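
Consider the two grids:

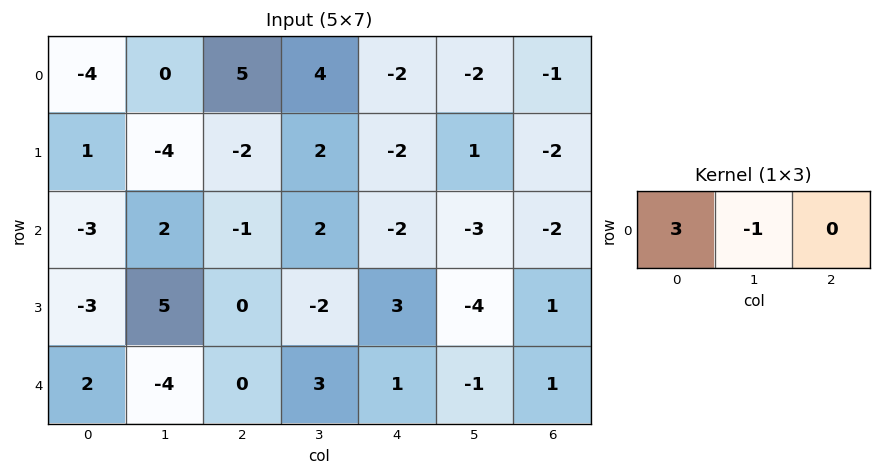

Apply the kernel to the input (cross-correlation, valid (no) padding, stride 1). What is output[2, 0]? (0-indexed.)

-11

The receptive field on the input at this output position is [-3 2 -1]. Elementwise product with the kernel and sum: -3·3 + 2·-1.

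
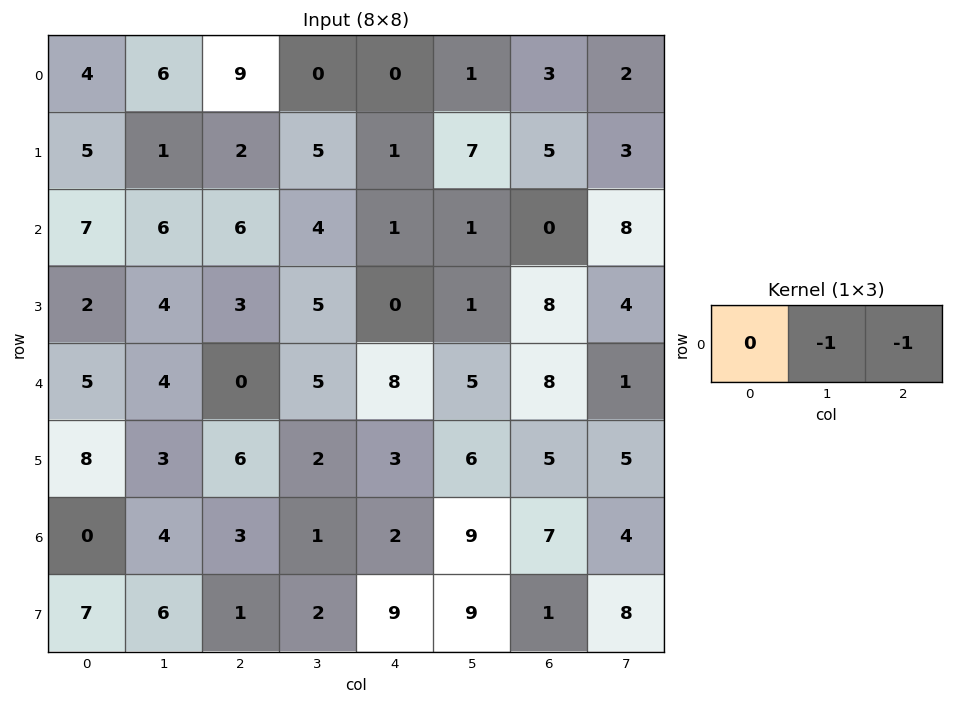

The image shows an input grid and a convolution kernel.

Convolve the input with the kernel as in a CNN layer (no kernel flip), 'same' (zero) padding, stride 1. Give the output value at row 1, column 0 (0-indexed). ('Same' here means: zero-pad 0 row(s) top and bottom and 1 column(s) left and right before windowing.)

The receptive field on the zero-padded input at this output position is [0 5 1]. Elementwise product with the kernel and sum: 5·-1 + 1·-1.

-6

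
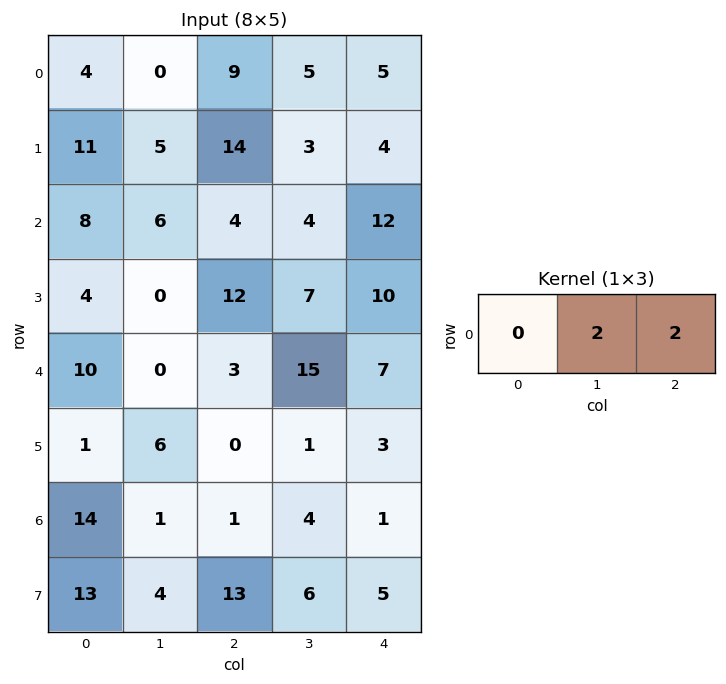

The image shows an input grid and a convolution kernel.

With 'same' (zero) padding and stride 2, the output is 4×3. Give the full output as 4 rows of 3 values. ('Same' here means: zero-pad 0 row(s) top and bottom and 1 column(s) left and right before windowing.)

8 28 10
28 16 24
20 36 14
30 10 2

Output[0,0]: The receptive field on the zero-padded input at this output position is [0 4 0]. Elementwise product with the kernel and sum: 4·2 + 0·2.
Output[0,1]: The receptive field on the zero-padded input at this output position is [0 9 5]. Elementwise product with the kernel and sum: 9·2 + 5·2.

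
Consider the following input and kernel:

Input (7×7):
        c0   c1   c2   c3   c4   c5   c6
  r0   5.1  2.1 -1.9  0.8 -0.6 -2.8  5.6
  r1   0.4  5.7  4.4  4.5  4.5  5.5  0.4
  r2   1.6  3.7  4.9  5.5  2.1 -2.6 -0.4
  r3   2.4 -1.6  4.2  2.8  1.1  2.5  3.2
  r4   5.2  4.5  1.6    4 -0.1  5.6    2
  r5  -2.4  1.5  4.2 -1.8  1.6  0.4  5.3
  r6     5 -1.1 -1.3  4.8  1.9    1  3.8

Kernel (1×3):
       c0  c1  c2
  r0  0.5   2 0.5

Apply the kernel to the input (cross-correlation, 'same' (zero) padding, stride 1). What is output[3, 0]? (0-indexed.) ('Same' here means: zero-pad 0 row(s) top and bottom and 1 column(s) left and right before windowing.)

The receptive field on the zero-padded input at this output position is [0 2.4 -1.6]. Elementwise product with the kernel and sum: 0·0.5 + 2.4·2 + -1.6·0.5.

4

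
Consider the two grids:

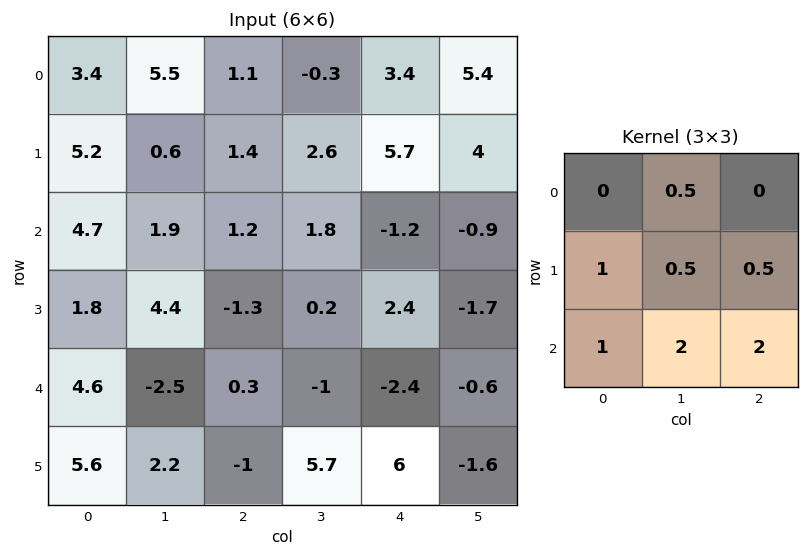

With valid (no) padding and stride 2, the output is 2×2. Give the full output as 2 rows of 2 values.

Output[0,0]: The receptive field on the input at this output position is [3.4 5.5 1.1 / 5.2 0.6 1.4 / 4.7 1.9 1.2]. Elementwise product with the kernel and sum: 5.5·0.5 + 5.2·1 + 0.6·0.5 + 1.4·0.5 + 4.7·1 + 1.9·2 + 1.2·2.

19.85 7.8
4.5 -5.6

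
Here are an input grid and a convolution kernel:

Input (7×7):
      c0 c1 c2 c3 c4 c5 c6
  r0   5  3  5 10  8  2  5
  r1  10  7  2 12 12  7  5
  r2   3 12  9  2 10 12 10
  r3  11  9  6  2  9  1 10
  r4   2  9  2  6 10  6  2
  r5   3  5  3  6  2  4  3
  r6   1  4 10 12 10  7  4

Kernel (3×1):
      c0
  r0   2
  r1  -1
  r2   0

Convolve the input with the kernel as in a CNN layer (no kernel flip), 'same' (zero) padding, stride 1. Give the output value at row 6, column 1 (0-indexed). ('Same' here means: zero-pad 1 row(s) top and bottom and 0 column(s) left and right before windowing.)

The receptive field on the zero-padded input at this output position is [5 / 4 / 0]. Elementwise product with the kernel and sum: 5·2 + 4·-1.

6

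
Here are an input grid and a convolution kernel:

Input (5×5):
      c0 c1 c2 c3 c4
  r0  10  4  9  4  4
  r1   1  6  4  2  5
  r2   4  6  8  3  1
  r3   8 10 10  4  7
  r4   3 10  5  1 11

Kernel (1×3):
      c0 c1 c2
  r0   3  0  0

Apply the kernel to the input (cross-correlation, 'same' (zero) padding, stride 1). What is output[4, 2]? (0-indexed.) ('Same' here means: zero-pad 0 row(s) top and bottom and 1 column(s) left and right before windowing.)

The receptive field on the zero-padded input at this output position is [10 5 1]. Elementwise product with the kernel and sum: 10·3.

30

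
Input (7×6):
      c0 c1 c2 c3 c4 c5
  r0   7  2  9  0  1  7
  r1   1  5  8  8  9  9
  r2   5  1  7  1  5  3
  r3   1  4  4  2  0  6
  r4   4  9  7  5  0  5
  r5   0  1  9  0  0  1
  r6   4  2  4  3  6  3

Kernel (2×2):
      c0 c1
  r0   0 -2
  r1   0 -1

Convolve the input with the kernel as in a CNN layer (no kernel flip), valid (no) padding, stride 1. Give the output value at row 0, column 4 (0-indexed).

-23

The receptive field on the input at this output position is [1 7 / 9 9]. Elementwise product with the kernel and sum: 7·-2 + 9·-1.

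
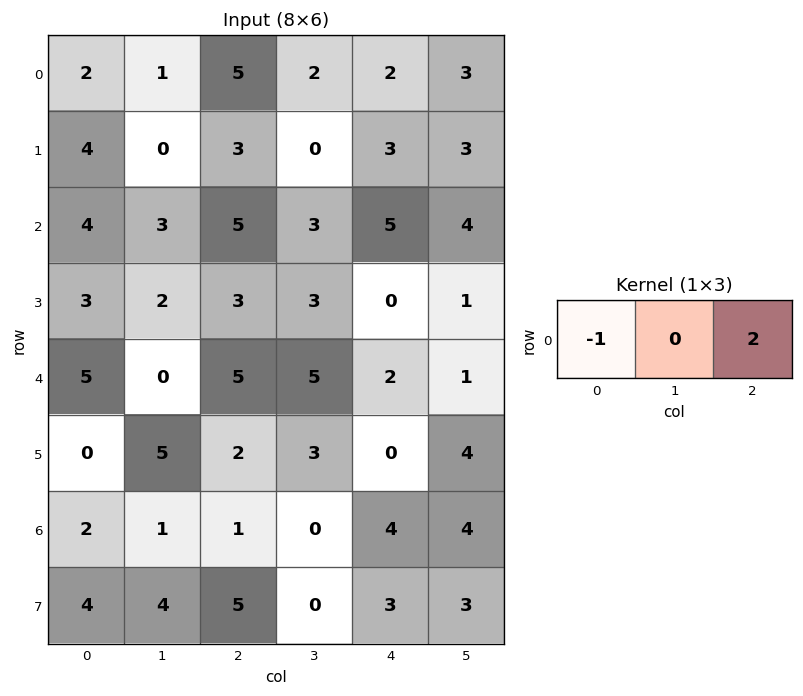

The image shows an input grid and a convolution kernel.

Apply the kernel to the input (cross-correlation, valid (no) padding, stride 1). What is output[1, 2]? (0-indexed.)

The receptive field on the input at this output position is [3 0 3]. Elementwise product with the kernel and sum: 3·-1 + 3·2.

3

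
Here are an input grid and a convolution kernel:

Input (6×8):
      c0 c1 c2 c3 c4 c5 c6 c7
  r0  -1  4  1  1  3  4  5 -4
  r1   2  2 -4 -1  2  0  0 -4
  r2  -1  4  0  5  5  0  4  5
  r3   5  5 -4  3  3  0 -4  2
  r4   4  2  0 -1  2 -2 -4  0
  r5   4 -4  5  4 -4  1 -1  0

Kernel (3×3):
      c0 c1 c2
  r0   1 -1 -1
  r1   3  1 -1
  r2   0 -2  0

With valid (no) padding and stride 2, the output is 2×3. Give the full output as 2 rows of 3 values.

Output[0,0]: The receptive field on the input at this output position is [-1 4 1 / 2 2 -4 / -1 4 0]. Elementwise product with the kernel and sum: -1·1 + 4·-1 + 1·-1 + 2·3 + 2·1 + -4·-1 + 4·-2.

-2 -28 0
15 -20 18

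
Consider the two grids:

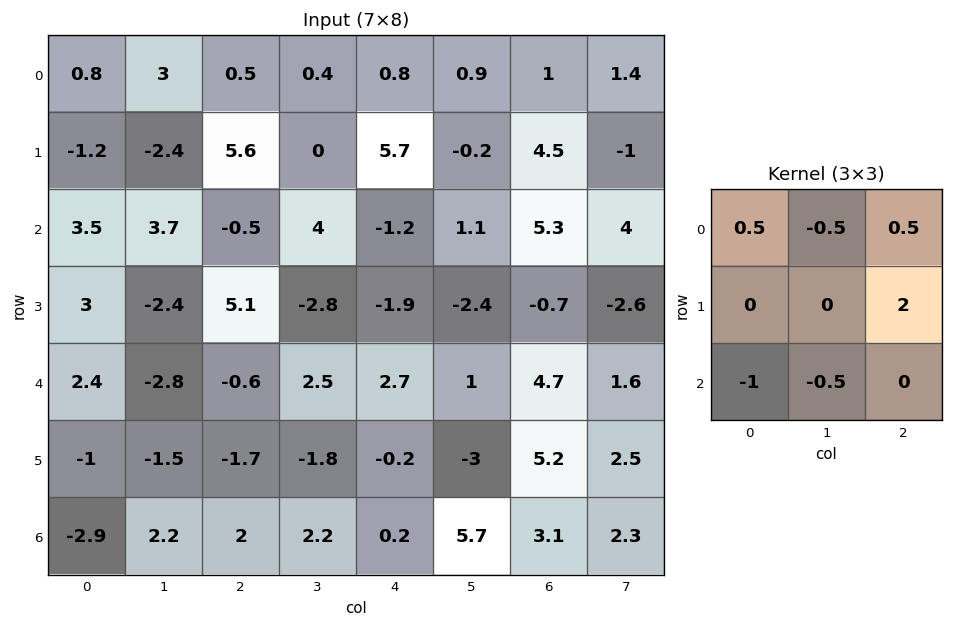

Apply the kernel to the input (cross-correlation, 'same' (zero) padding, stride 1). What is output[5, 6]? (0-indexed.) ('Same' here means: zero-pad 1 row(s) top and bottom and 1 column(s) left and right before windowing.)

The receptive field on the zero-padded input at this output position is [1 4.7 1.6 / -3 5.2 2.5 / 5.7 3.1 2.3]. Elementwise product with the kernel and sum: 1·0.5 + 4.7·-0.5 + 1.6·0.5 + 2.5·2 + 5.7·-1 + 3.1·-0.5.

-3.3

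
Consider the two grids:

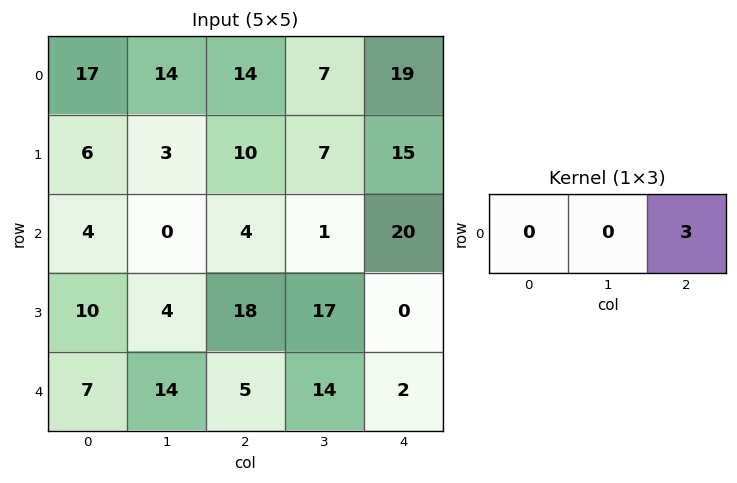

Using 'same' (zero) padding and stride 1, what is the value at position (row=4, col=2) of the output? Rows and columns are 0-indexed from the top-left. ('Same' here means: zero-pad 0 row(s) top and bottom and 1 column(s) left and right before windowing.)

42

The receptive field on the zero-padded input at this output position is [14 5 14]. Elementwise product with the kernel and sum: 14·3.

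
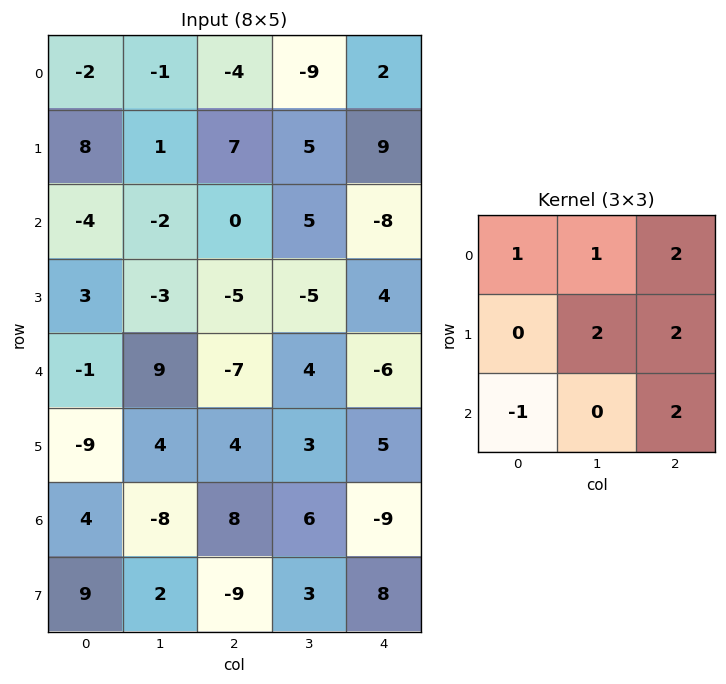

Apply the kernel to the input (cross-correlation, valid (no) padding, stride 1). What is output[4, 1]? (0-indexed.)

The receptive field on the input at this output position is [9 -7 4 / 4 4 3 / -8 8 6]. Elementwise product with the kernel and sum: 9·1 + -7·1 + 4·2 + 4·2 + 3·2 + -8·-1 + 6·2.

44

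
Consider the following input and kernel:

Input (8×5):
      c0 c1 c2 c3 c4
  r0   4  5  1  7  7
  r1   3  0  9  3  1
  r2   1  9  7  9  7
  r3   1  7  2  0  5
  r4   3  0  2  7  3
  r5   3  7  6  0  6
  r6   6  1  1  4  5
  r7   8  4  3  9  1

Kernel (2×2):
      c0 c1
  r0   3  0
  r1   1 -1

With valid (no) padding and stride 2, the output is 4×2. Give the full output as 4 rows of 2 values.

15 9
-3 23
5 12
22 -3

Output[0,0]: The receptive field on the input at this output position is [4 5 / 3 0]. Elementwise product with the kernel and sum: 4·3 + 3·1 + 0·-1.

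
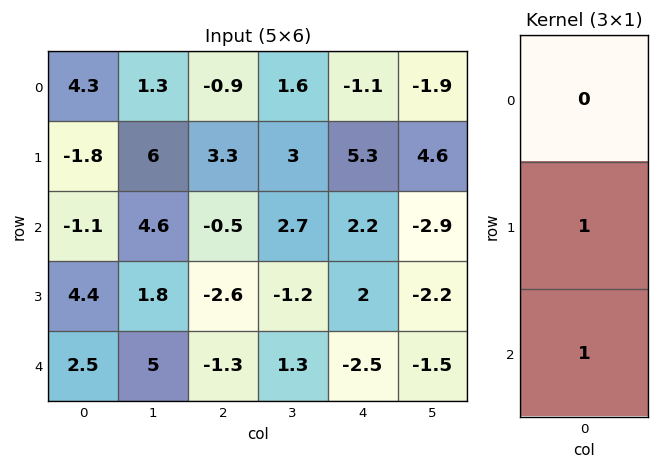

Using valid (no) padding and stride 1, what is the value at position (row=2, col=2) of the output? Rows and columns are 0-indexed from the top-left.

-3.9

The receptive field on the input at this output position is [-0.5 / -2.6 / -1.3]. Elementwise product with the kernel and sum: -2.6·1 + -1.3·1.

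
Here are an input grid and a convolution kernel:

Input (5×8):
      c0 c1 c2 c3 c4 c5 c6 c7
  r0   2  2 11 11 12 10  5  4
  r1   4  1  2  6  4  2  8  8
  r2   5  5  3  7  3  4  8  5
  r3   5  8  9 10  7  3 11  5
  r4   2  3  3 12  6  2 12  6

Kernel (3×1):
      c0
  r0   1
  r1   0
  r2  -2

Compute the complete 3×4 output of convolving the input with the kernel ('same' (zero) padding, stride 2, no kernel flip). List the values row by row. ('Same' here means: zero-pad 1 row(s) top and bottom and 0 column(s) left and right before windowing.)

-8 -4 -8 -16
-6 -16 -10 -14
5 9 7 11

Output[0,0]: The receptive field on the zero-padded input at this output position is [0 / 2 / 4]. Elementwise product with the kernel and sum: 0·1 + 4·-2.
Output[0,1]: The receptive field on the zero-padded input at this output position is [0 / 11 / 2]. Elementwise product with the kernel and sum: 0·1 + 2·-2.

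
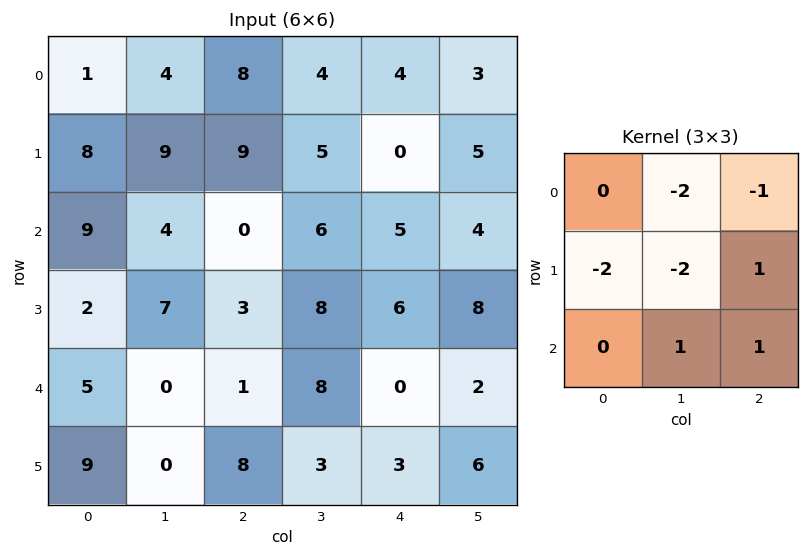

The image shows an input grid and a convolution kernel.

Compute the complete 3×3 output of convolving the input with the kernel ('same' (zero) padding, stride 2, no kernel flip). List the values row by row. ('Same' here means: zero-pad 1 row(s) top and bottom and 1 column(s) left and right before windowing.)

19 -6 -8
-30 -14 -9
-12 3 -25

Output[0,0]: The receptive field on the zero-padded input at this output position is [0 0 0 / 0 1 4 / 0 8 9]. Elementwise product with the kernel and sum: 0·-2 + 0·-1 + 0·-2 + 1·-2 + 4·1 + 8·1 + 9·1.
Output[0,1]: The receptive field on the zero-padded input at this output position is [0 0 0 / 4 8 4 / 9 9 5]. Elementwise product with the kernel and sum: 0·-2 + 0·-1 + 4·-2 + 8·-2 + 4·1 + 9·1 + 5·1.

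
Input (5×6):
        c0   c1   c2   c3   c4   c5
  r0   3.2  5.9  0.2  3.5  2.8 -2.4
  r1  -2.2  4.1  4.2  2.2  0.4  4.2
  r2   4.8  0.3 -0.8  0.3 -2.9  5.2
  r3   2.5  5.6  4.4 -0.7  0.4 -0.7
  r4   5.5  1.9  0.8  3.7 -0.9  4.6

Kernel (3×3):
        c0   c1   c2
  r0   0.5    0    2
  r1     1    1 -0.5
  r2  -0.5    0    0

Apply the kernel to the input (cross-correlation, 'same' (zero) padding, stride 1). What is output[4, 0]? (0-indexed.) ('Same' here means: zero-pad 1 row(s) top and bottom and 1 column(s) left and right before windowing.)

The receptive field on the zero-padded input at this output position is [0 2.5 5.6 / 0 5.5 1.9 / 0 0 0]. Elementwise product with the kernel and sum: 0·0.5 + 5.6·2 + 0·1 + 5.5·1 + 1.9·-0.5 + 0·-0.5.

15.75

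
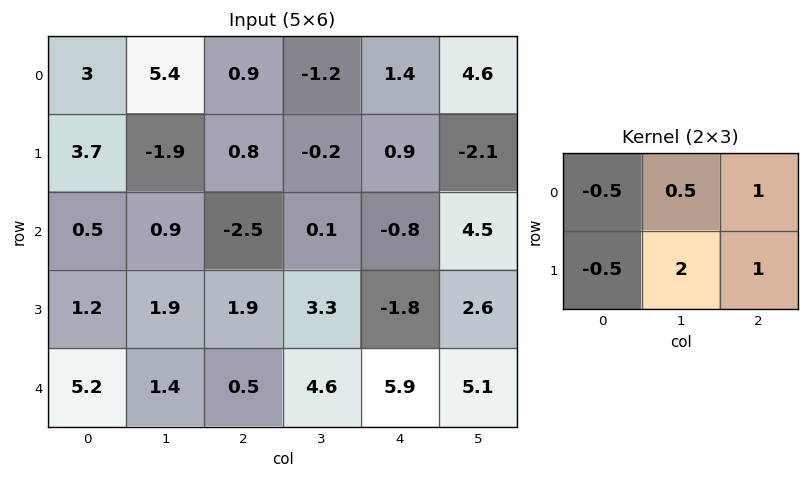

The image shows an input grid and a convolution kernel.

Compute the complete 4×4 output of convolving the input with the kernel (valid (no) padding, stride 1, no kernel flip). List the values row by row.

-2.75 -1.1 0.45 5.7
-2.95 -4.2 1.05 1.3
2.8 4.55 4.35 1.4
2.95 8.2 13.75 14.65

Output[0,0]: The receptive field on the input at this output position is [3 5.4 0.9 / 3.7 -1.9 0.8]. Elementwise product with the kernel and sum: 3·-0.5 + 5.4·0.5 + 0.9·1 + 3.7·-0.5 + -1.9·2 + 0.8·1.
Output[0,1]: The receptive field on the input at this output position is [5.4 0.9 -1.2 / -1.9 0.8 -0.2]. Elementwise product with the kernel and sum: 5.4·-0.5 + 0.9·0.5 + -1.2·1 + -1.9·-0.5 + 0.8·2 + -0.2·1.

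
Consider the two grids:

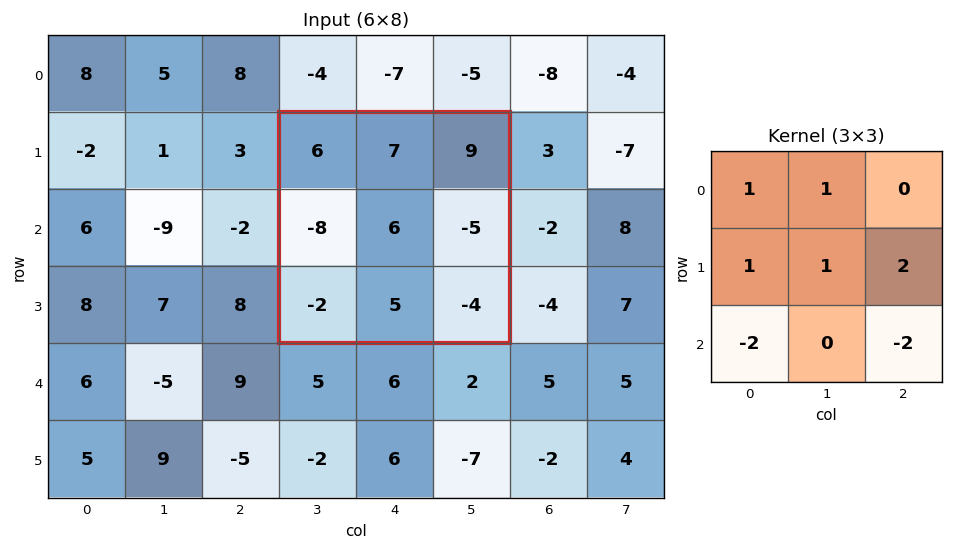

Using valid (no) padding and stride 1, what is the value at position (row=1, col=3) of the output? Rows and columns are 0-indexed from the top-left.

13

The receptive field on the input at this output position is [6 7 9 / -8 6 -5 / -2 5 -4]. Elementwise product with the kernel and sum: 6·1 + 7·1 + -8·1 + 6·1 + -5·2 + -2·-2 + -4·-2.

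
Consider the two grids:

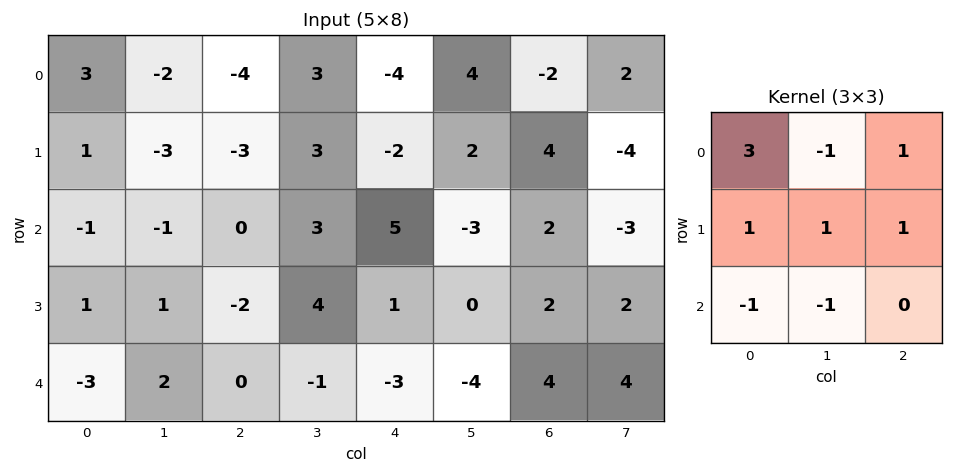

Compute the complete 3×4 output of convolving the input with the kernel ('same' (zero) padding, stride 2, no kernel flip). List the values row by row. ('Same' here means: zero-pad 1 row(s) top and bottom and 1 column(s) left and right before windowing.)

Output[0,0]: The receptive field on the zero-padded input at this output position is [0 0 0 / 0 3 -2 / 0 1 -3]. Elementwise product with the kernel and sum: 0·3 + 0·-1 + 0·1 + 0·1 + 3·1 + -2·1 + 0·-1 + 1·-1.

0 3 2 -2
-7 0 13 -8
-1 10 3 4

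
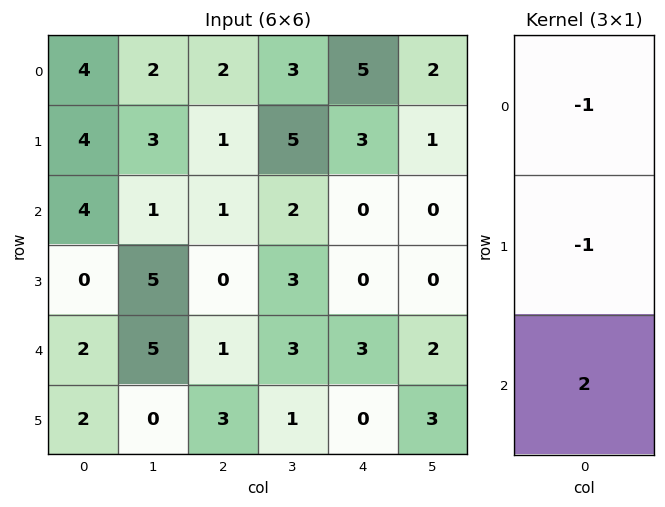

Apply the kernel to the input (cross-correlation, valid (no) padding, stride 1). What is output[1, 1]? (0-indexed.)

The receptive field on the input at this output position is [3 / 1 / 5]. Elementwise product with the kernel and sum: 3·-1 + 1·-1 + 5·2.

6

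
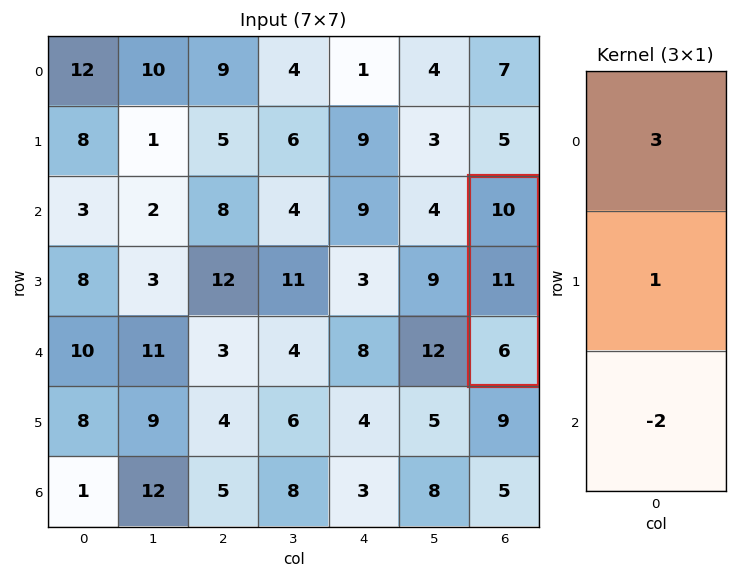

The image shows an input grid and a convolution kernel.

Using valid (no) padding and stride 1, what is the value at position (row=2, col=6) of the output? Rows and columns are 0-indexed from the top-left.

The receptive field on the input at this output position is [10 / 11 / 6]. Elementwise product with the kernel and sum: 10·3 + 11·1 + 6·-2.

29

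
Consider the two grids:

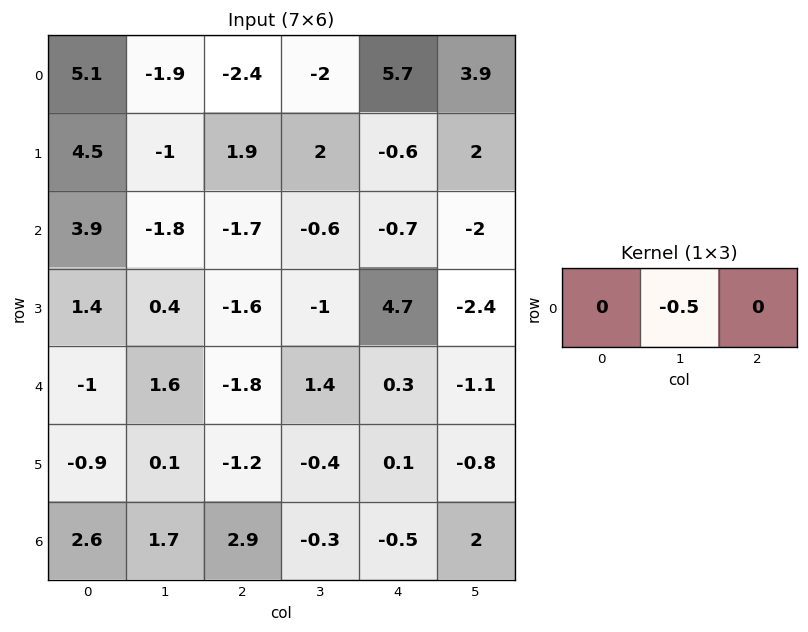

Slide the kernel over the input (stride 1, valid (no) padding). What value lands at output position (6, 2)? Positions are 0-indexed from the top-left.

The receptive field on the input at this output position is [2.9 -0.3 -0.5]. Elementwise product with the kernel and sum: -0.3·-0.5.

0.15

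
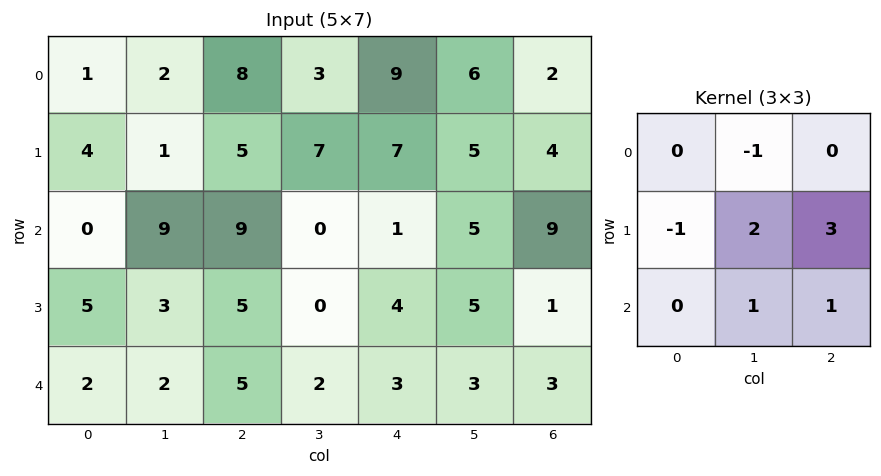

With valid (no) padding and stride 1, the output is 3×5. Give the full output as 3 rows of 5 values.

Output[0,0]: The receptive field on the input at this output position is [1 2 8 / 4 1 5 / 0 9 9]. Elementwise product with the kernel and sum: 2·-1 + 4·-1 + 1·2 + 5·3 + 9·1 + 9·1.
Output[0,1]: The receptive field on the input at this output position is [2 8 3 / 1 5 7 / 9 9 0]. Elementwise product with the kernel and sum: 8·-1 + 1·-1 + 5·2 + 7·3 + 9·1 + 0·1.

29 31 28 19 23
52 9 -9 19 37
14 5 12 28 10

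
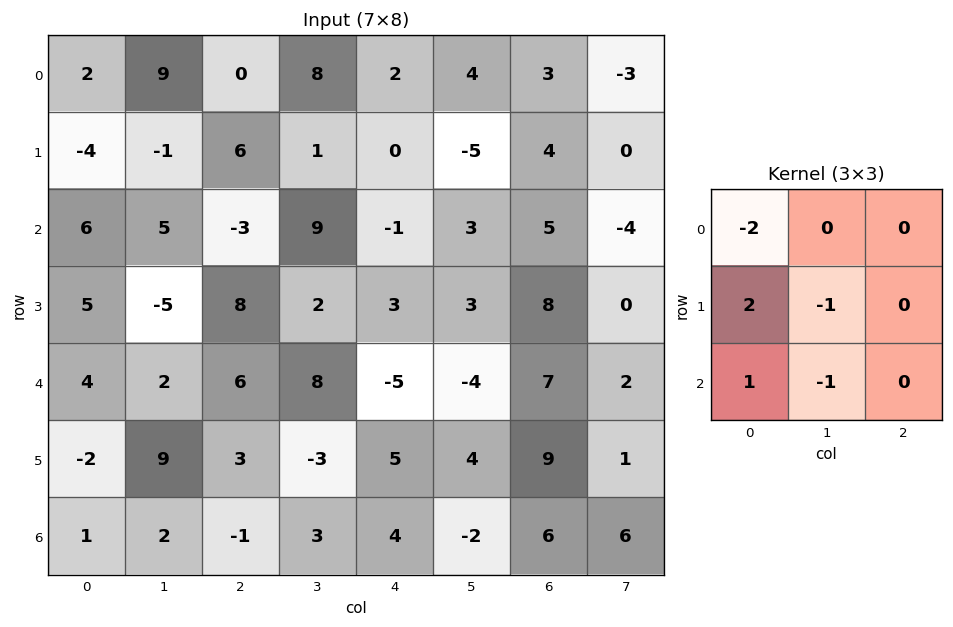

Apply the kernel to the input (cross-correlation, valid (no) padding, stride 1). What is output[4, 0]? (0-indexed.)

The receptive field on the input at this output position is [4 2 6 / -2 9 3 / 1 2 -1]. Elementwise product with the kernel and sum: 4·-2 + -2·2 + 9·-1 + 1·1 + 2·-1.

-22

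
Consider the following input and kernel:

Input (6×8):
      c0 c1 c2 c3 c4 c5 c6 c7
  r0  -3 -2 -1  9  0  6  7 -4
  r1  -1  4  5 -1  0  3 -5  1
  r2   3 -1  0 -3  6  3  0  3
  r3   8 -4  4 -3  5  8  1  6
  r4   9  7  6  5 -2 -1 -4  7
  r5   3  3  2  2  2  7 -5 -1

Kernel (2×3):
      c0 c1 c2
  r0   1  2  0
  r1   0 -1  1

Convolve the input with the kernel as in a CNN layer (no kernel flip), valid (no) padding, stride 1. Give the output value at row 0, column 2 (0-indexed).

The receptive field on the input at this output position is [-1 9 0 / 5 -1 0]. Elementwise product with the kernel and sum: -1·1 + 9·2 + -1·-1 + 0·1.

18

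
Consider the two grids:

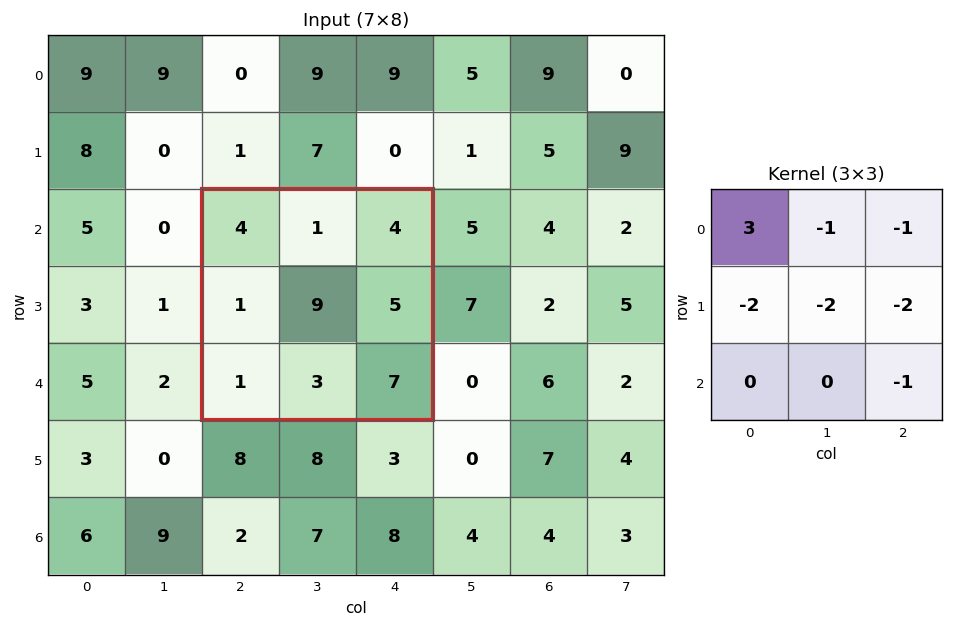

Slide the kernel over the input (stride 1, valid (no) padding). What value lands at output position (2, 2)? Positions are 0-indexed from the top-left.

The receptive field on the input at this output position is [4 1 4 / 1 9 5 / 1 3 7]. Elementwise product with the kernel and sum: 4·3 + 1·-1 + 4·-1 + 1·-2 + 9·-2 + 5·-2 + 7·-1.

-30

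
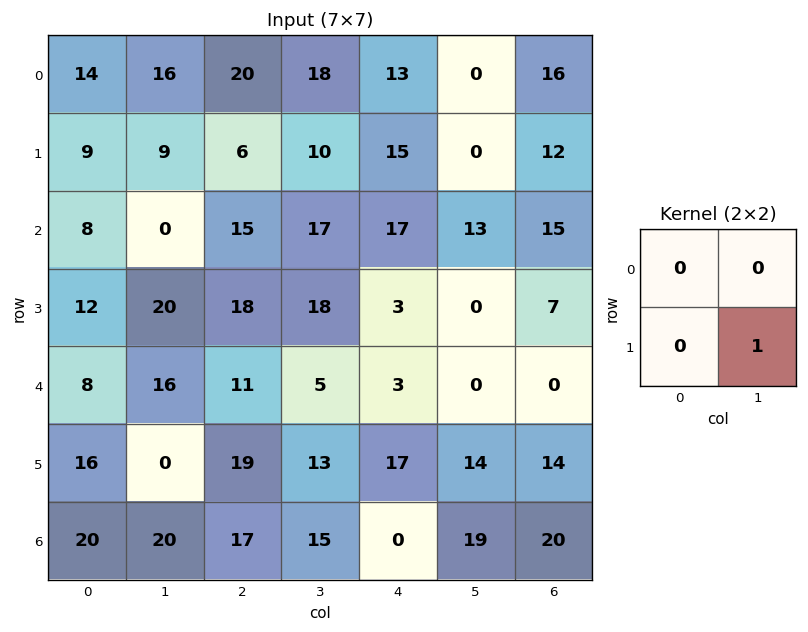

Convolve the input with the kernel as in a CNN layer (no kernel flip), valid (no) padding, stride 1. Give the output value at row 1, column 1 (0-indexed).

15

The receptive field on the input at this output position is [9 6 / 0 15]. Elementwise product with the kernel and sum: 15·1.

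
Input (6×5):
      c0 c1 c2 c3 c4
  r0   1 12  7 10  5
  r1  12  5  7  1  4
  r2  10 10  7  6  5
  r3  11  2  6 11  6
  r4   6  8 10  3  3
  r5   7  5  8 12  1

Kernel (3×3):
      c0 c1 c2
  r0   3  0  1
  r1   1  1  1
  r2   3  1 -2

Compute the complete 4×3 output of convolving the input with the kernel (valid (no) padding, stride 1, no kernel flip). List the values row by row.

60 84 55
93 29 60
62 83 76
73 37 74

Output[0,0]: The receptive field on the input at this output position is [1 12 7 / 12 5 7 / 10 10 7]. Elementwise product with the kernel and sum: 1·3 + 7·1 + 12·1 + 5·1 + 7·1 + 10·3 + 10·1 + 7·-2.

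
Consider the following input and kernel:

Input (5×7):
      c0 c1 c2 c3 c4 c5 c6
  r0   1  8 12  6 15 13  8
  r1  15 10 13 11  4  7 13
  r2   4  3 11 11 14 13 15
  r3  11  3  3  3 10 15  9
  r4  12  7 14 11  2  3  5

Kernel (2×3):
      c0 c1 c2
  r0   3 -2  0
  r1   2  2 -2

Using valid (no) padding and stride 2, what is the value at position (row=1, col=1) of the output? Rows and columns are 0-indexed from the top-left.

The receptive field on the input at this output position is [11 11 14 / 3 3 10]. Elementwise product with the kernel and sum: 11·3 + 11·-2 + 3·2 + 3·2 + 10·-2.

3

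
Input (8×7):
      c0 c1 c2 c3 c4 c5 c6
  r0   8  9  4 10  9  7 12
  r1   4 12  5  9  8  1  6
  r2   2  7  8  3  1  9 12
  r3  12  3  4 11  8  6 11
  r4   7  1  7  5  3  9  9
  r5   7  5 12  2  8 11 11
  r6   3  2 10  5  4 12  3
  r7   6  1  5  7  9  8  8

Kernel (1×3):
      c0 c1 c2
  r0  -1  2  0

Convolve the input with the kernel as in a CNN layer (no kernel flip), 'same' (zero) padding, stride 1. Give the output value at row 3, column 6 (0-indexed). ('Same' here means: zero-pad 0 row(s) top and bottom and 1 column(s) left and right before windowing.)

The receptive field on the zero-padded input at this output position is [6 11 0]. Elementwise product with the kernel and sum: 6·-1 + 11·2.

16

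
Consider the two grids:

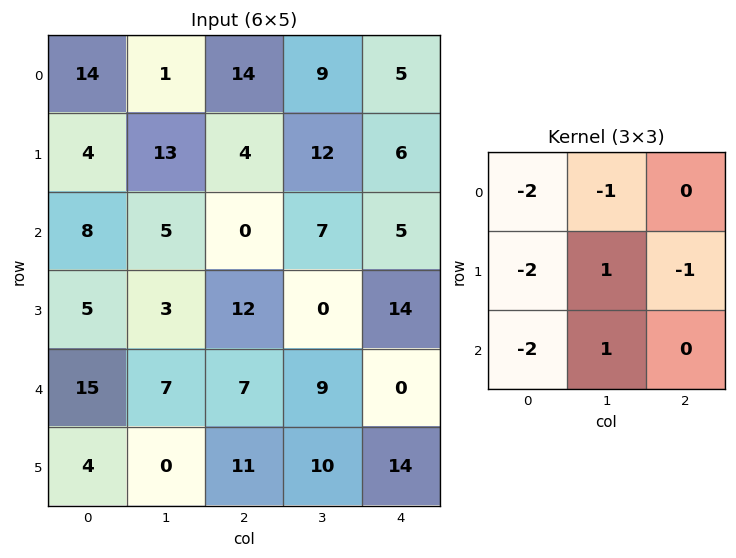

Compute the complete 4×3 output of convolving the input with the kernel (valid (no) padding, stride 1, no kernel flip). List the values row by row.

-39 -60 -32
-39 -41 -42
-63 -11 -50
-51 -23 -41

Output[0,0]: The receptive field on the input at this output position is [14 1 14 / 4 13 4 / 8 5 0]. Elementwise product with the kernel and sum: 14·-2 + 1·-1 + 4·-2 + 13·1 + 4·-1 + 8·-2 + 5·1.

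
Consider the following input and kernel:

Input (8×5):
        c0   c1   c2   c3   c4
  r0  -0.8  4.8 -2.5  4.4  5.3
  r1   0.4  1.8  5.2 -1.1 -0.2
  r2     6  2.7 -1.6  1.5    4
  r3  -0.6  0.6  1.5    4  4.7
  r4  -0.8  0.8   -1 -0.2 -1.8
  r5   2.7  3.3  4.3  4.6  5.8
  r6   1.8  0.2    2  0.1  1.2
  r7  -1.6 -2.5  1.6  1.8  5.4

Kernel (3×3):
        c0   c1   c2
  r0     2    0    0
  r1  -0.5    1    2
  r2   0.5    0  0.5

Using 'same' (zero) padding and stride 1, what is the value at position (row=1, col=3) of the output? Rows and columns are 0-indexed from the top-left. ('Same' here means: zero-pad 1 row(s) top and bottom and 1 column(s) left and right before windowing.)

The receptive field on the zero-padded input at this output position is [-2.5 4.4 5.3 / 5.2 -1.1 -0.2 / -1.6 1.5 4]. Elementwise product with the kernel and sum: -2.5·2 + 5.2·-0.5 + -1.1·1 + -0.2·2 + -1.6·0.5 + 4·0.5.

-7.9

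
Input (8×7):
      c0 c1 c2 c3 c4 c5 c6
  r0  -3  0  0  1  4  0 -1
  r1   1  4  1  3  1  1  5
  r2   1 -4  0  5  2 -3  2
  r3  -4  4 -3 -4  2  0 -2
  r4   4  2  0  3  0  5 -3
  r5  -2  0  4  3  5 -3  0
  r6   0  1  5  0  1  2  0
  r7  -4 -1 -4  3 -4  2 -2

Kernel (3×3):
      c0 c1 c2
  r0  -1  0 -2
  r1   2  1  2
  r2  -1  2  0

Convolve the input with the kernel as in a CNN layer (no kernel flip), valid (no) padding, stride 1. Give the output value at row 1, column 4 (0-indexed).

-8

The receptive field on the input at this output position is [1 1 5 / 2 -3 2 / 2 0 -2]. Elementwise product with the kernel and sum: 1·-1 + 5·-2 + 2·2 + -3·1 + 2·2 + 2·-1 + 0·2.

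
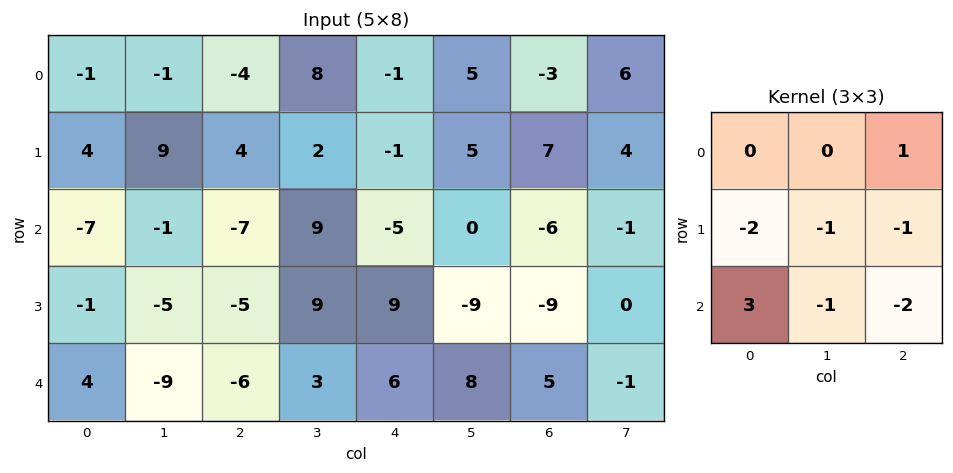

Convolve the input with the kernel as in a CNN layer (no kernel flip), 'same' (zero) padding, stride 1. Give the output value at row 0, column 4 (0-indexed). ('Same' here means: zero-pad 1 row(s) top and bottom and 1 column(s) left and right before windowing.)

-23

The receptive field on the zero-padded input at this output position is [0 0 0 / 8 -1 5 / 2 -1 5]. Elementwise product with the kernel and sum: 0·1 + 8·-2 + -1·-1 + 5·-1 + 2·3 + -1·-1 + 5·-2.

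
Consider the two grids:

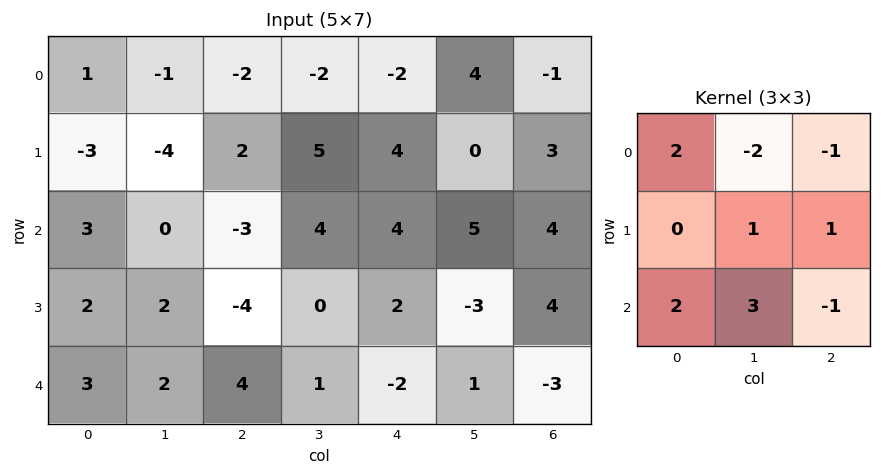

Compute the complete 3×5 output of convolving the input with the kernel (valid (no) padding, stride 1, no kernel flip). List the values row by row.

Output[0,0]: The receptive field on the input at this output position is [1 -1 -2 / -3 -4 2 / 3 0 -3]. Elementwise product with the kernel and sum: 1·2 + -1·-2 + -2·-1 + -4·1 + 2·1 + 3·2 + 0·3 + -3·-1.
Output[0,1]: The receptive field on the input at this output position is [-1 -2 -2 / -4 2 5 / 0 -3 4]. Elementwise product with the kernel and sum: -1·2 + -2·-2 + -2·-1 + 2·1 + 5·1 + 0·2 + -3·3 + 4·-1.

13 -2 13 15 11
11 -24 -12 20 5
15 13 -3 -11 -3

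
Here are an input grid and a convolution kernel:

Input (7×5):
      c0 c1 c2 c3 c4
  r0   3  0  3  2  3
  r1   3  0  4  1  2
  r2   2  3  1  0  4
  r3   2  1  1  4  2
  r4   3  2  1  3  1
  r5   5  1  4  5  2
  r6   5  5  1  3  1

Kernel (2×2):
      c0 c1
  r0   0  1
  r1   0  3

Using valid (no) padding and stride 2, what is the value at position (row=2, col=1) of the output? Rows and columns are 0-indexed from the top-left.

18

The receptive field on the input at this output position is [1 3 / 4 5]. Elementwise product with the kernel and sum: 3·1 + 5·3.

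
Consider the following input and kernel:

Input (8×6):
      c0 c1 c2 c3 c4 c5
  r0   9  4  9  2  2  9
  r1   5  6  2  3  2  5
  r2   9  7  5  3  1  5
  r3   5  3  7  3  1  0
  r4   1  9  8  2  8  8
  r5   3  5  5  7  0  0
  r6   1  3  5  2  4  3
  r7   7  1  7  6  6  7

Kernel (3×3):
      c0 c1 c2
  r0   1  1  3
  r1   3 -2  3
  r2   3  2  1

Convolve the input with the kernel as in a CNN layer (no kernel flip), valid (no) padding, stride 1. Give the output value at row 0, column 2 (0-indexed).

45

The receptive field on the input at this output position is [9 2 2 / 2 3 2 / 5 3 1]. Elementwise product with the kernel and sum: 9·1 + 2·1 + 2·3 + 2·3 + 3·-2 + 2·3 + 5·3 + 3·2 + 1·1.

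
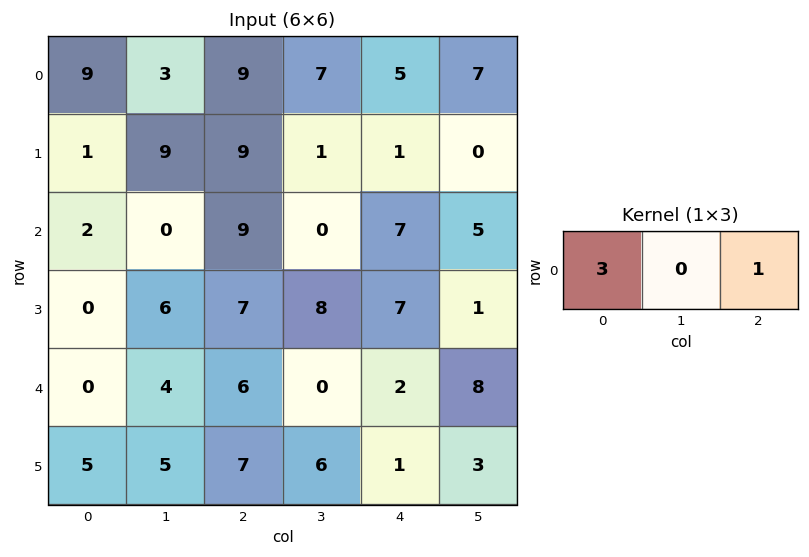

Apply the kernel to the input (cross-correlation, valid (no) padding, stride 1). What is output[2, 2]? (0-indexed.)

34

The receptive field on the input at this output position is [9 0 7]. Elementwise product with the kernel and sum: 9·3 + 7·1.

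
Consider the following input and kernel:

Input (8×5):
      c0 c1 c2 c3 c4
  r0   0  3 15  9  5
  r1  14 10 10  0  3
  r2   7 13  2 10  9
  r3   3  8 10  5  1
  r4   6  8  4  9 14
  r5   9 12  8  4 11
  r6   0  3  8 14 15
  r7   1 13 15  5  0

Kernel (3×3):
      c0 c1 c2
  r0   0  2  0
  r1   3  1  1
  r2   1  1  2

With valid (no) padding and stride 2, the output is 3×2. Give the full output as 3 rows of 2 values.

Output[0,0]: The receptive field on the input at this output position is [0 3 15 / 14 10 10 / 7 13 2]. Elementwise product with the kernel and sum: 3·2 + 14·3 + 10·1 + 10·1 + 7·1 + 13·1 + 2·2.
Output[0,1]: The receptive field on the input at this output position is [15 9 5 / 10 0 3 / 2 10 9]. Elementwise product with the kernel and sum: 9·2 + 10·3 + 0·1 + 3·1 + 2·1 + 10·1 + 9·2.

92 81
75 97
82 109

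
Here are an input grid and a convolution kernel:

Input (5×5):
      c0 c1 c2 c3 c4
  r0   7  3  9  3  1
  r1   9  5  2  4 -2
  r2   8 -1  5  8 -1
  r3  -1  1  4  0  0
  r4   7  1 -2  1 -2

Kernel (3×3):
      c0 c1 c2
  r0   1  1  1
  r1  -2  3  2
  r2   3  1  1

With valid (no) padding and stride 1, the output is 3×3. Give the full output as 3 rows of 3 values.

48 29 39
9 51 28
45 24 -3

Output[0,0]: The receptive field on the input at this output position is [7 3 9 / 9 5 2 / 8 -1 5]. Elementwise product with the kernel and sum: 7·1 + 3·1 + 9·1 + 9·-2 + 5·3 + 2·2 + 8·3 + -1·1 + 5·1.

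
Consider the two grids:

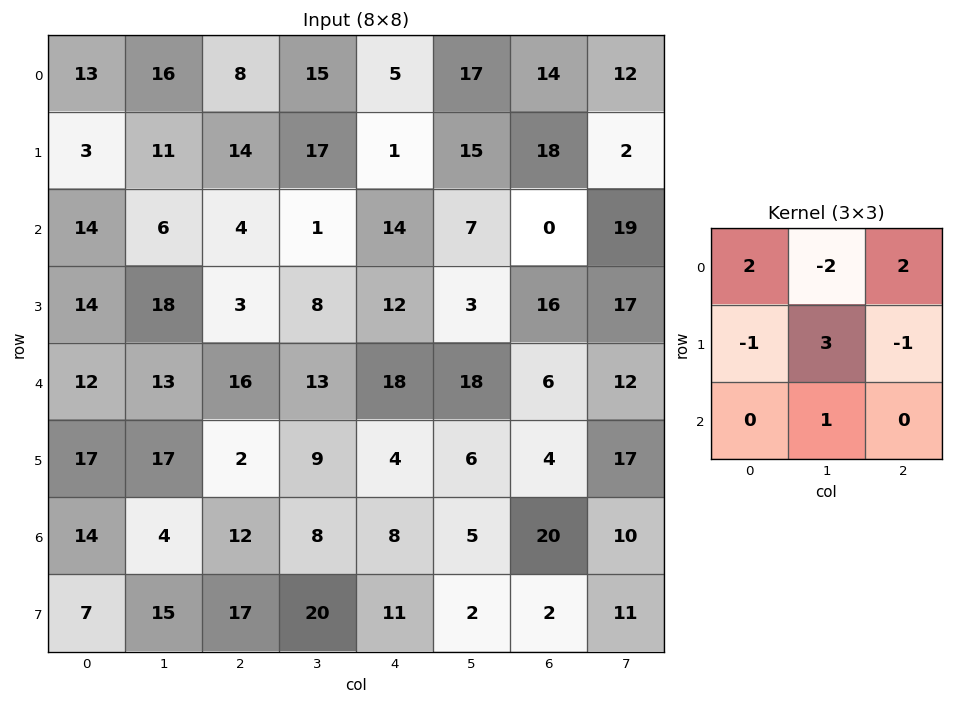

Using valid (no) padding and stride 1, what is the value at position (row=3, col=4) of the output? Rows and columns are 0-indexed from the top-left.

The receptive field on the input at this output position is [12 3 16 / 18 18 6 / 4 6 4]. Elementwise product with the kernel and sum: 12·2 + 3·-2 + 16·2 + 18·-1 + 18·3 + 6·-1 + 6·1.

86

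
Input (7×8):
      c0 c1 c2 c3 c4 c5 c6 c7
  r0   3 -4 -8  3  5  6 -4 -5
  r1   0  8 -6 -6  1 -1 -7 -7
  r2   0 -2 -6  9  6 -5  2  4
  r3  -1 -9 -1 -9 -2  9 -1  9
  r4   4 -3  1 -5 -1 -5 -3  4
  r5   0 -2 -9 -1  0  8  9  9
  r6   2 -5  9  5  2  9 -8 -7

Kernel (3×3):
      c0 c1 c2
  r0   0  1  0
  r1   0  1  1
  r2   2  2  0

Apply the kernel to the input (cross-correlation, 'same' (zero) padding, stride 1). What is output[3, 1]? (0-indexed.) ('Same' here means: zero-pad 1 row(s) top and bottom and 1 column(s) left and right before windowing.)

The receptive field on the zero-padded input at this output position is [0 -2 -6 / -1 -9 -1 / 4 -3 1]. Elementwise product with the kernel and sum: -2·1 + -9·1 + -1·1 + 4·2 + -3·2.

-10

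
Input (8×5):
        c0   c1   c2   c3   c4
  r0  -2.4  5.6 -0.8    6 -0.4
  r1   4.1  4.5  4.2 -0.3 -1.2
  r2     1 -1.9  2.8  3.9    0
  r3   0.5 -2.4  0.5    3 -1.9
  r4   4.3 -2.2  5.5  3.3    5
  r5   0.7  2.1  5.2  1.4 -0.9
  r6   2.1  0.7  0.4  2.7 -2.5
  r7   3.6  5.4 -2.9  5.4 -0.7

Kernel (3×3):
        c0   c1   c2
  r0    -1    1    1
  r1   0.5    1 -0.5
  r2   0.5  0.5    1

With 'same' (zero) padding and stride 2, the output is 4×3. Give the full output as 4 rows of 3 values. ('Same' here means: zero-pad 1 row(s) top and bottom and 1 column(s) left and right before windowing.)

1.35 3.05 1.85
8.4 1.35 1.6
5.95 13.7 2
11.75 10.55 -1.1

Output[0,0]: The receptive field on the zero-padded input at this output position is [0 0 0 / 0 -2.4 5.6 / 0 4.1 4.5]. Elementwise product with the kernel and sum: 0·-1 + 0·1 + 0·1 + 0·0.5 + -2.4·1 + 5.6·-0.5 + 0·0.5 + 4.1·0.5 + 4.5·1.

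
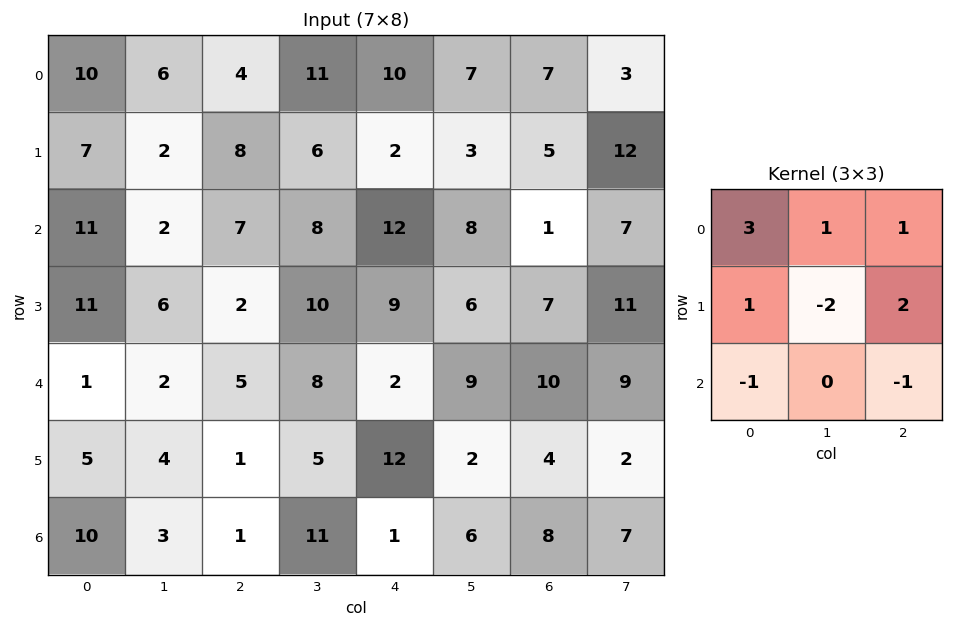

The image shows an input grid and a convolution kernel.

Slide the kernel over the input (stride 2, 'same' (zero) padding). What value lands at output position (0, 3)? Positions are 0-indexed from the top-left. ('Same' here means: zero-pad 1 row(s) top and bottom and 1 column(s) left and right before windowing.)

The receptive field on the zero-padded input at this output position is [0 0 0 / 7 7 3 / 3 5 12]. Elementwise product with the kernel and sum: 0·3 + 0·1 + 0·1 + 7·1 + 7·-2 + 3·2 + 3·-1 + 12·-1.

-16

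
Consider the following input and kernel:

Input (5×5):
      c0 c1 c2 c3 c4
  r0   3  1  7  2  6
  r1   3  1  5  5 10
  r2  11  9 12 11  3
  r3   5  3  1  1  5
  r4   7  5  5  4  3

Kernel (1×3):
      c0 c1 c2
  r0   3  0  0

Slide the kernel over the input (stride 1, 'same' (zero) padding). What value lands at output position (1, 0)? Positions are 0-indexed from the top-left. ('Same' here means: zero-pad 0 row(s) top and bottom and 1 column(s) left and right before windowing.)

0

The receptive field on the zero-padded input at this output position is [0 3 1]. Elementwise product with the kernel and sum: 0·3.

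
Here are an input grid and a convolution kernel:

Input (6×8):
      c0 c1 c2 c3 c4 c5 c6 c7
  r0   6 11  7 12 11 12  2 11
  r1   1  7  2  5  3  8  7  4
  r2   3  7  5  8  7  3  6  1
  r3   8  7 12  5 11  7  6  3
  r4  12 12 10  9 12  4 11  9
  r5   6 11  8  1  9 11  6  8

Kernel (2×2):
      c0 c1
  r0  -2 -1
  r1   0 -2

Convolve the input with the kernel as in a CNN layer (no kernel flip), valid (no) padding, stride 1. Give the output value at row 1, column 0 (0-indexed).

The receptive field on the input at this output position is [1 7 / 3 7]. Elementwise product with the kernel and sum: 1·-2 + 7·-1 + 7·-2.

-23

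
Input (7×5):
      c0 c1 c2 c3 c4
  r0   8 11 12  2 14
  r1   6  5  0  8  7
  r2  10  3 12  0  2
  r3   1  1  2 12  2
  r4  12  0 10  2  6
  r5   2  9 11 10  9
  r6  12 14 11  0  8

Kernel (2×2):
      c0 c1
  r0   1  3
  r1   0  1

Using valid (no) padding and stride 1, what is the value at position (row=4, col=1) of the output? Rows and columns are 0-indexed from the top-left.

41

The receptive field on the input at this output position is [0 10 / 9 11]. Elementwise product with the kernel and sum: 0·1 + 10·3 + 11·1.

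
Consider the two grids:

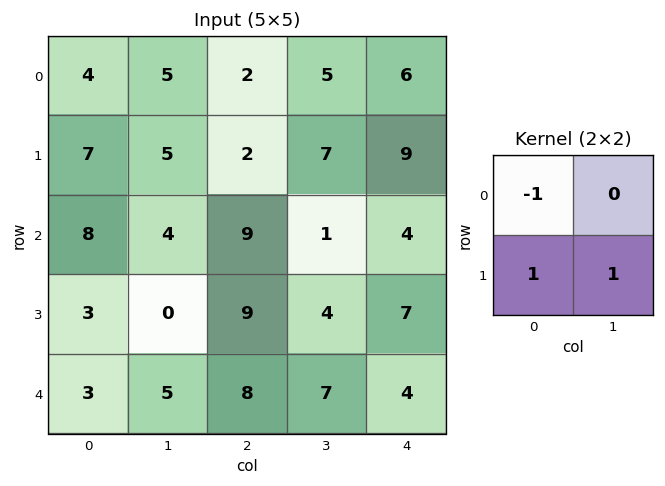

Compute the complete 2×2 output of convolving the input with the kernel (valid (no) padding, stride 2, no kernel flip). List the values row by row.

8 7
-5 4

Output[0,0]: The receptive field on the input at this output position is [4 5 / 7 5]. Elementwise product with the kernel and sum: 4·-1 + 7·1 + 5·1.
Output[0,1]: The receptive field on the input at this output position is [2 5 / 2 7]. Elementwise product with the kernel and sum: 2·-1 + 2·1 + 7·1.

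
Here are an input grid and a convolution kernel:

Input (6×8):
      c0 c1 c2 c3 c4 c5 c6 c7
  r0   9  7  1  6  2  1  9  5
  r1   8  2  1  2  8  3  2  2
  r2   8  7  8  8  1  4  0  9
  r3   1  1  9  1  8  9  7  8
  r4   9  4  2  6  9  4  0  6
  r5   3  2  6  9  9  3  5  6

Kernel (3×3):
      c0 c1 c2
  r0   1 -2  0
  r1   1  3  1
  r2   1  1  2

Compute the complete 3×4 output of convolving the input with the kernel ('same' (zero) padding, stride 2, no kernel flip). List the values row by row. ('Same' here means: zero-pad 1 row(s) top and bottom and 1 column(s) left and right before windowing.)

Output[0,0]: The receptive field on the zero-padded input at this output position is [0 0 0 / 0 9 7 / 0 8 2]. Elementwise product with the kernel and sum: 0·1 + 0·-2 + 0·1 + 9·3 + 7·1 + 0·1 + 8·1 + 2·2.

46 23 29 42
18 51 28 44
36 25 46 25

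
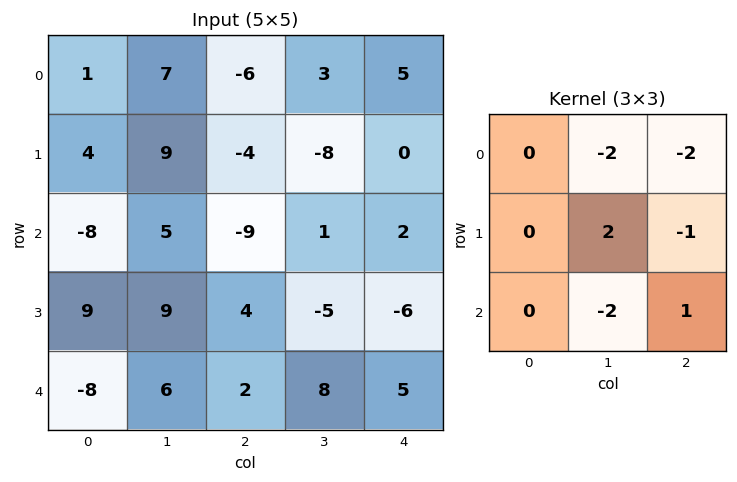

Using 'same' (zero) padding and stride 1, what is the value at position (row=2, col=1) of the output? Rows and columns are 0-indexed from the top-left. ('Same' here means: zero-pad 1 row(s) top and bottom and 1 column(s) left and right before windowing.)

-5

The receptive field on the zero-padded input at this output position is [4 9 -4 / -8 5 -9 / 9 9 4]. Elementwise product with the kernel and sum: 9·-2 + -4·-2 + 5·2 + -9·-1 + 9·-2 + 4·1.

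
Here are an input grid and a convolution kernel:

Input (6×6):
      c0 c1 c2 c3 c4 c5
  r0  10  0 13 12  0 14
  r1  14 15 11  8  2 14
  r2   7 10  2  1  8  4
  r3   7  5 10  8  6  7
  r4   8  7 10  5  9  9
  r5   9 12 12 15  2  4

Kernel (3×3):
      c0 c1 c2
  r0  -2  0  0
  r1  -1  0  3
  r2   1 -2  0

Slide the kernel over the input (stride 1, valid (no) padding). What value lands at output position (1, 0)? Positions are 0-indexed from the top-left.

The receptive field on the input at this output position is [14 15 11 / 7 10 2 / 7 5 10]. Elementwise product with the kernel and sum: 14·-2 + 7·-1 + 2·3 + 7·1 + 5·-2.

-32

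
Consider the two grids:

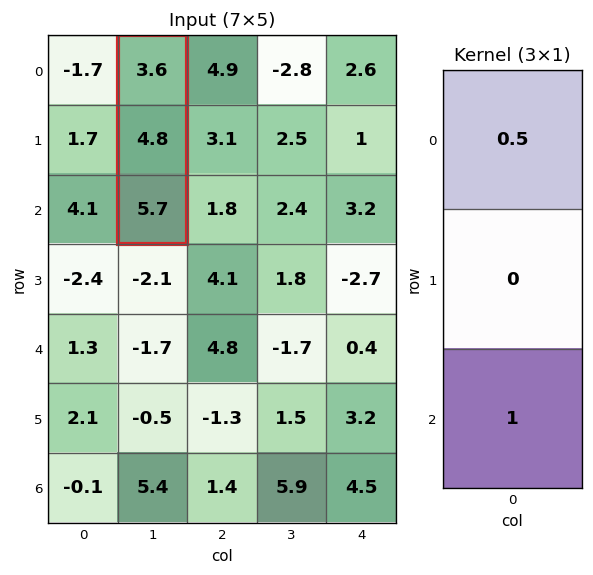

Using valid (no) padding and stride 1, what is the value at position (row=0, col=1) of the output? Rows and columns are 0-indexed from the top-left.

The receptive field on the input at this output position is [3.6 / 4.8 / 5.7]. Elementwise product with the kernel and sum: 3.6·0.5 + 5.7·1.

7.5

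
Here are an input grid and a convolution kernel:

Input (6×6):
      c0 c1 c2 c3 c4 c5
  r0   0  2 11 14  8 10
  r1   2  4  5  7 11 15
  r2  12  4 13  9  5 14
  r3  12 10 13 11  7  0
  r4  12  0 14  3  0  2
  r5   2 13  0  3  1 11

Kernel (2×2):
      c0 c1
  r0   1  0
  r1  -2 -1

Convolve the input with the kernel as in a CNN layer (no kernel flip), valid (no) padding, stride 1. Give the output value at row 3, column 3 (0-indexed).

The receptive field on the input at this output position is [11 7 / 3 0]. Elementwise product with the kernel and sum: 11·1 + 3·-2 + 0·-1.

5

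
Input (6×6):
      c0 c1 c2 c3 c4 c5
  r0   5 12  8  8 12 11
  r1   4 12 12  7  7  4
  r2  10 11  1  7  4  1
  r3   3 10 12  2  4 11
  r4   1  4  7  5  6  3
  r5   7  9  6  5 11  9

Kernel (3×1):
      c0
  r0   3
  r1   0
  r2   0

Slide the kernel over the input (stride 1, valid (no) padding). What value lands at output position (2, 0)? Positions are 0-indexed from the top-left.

The receptive field on the input at this output position is [10 / 3 / 1]. Elementwise product with the kernel and sum: 10·3.

30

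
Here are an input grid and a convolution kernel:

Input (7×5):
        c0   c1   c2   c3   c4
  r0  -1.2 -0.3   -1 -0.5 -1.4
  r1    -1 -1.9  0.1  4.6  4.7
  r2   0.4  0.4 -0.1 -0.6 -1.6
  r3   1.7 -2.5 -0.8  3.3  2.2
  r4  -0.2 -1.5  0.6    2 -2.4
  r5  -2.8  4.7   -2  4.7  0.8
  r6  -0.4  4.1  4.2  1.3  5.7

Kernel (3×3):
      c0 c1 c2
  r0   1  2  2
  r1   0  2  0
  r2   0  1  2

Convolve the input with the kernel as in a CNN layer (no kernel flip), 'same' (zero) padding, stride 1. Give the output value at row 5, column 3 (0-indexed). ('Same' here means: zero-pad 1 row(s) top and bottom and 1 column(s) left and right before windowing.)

The receptive field on the zero-padded input at this output position is [0.6 2 -2.4 / -2 4.7 0.8 / 4.2 1.3 5.7]. Elementwise product with the kernel and sum: 0.6·1 + 2·2 + -2.4·2 + 4.7·2 + 1.3·1 + 5.7·2.

21.9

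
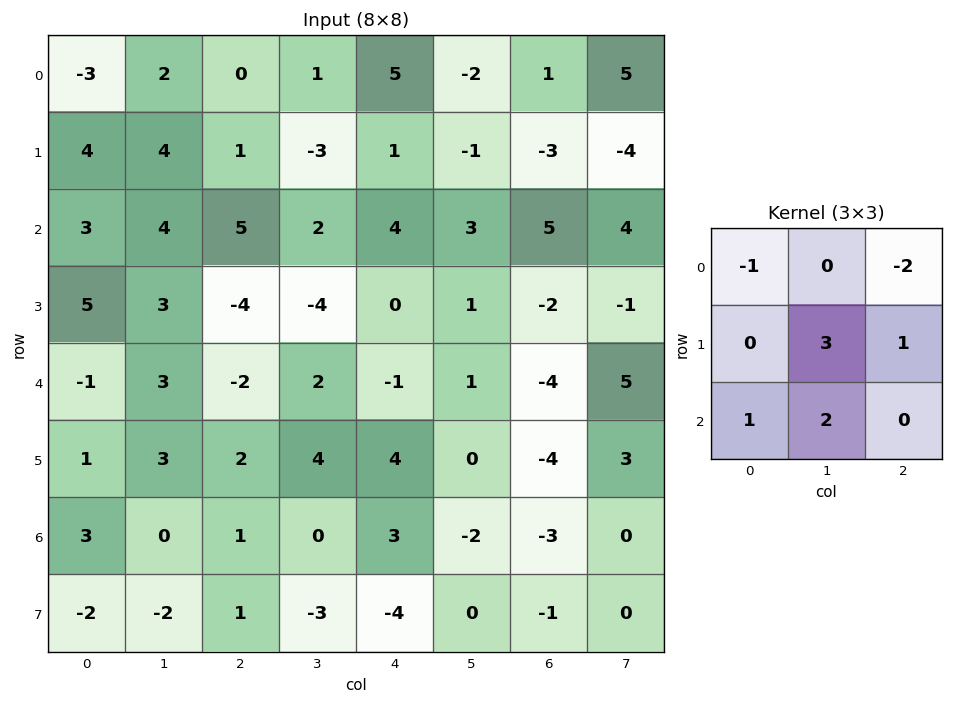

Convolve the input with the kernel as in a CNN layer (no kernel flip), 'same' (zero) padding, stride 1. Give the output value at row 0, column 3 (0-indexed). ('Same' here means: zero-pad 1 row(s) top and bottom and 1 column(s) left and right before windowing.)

The receptive field on the zero-padded input at this output position is [0 0 0 / 0 1 5 / 1 -3 1]. Elementwise product with the kernel and sum: 0·-1 + 0·-2 + 1·3 + 5·1 + 1·1 + -3·2.

3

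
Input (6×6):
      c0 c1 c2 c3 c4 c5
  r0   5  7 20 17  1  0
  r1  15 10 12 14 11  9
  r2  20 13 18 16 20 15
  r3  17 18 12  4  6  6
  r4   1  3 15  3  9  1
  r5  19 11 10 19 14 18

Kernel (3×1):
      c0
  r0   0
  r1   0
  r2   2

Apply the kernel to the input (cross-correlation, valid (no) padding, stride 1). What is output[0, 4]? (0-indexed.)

The receptive field on the input at this output position is [1 / 11 / 20]. Elementwise product with the kernel and sum: 20·2.

40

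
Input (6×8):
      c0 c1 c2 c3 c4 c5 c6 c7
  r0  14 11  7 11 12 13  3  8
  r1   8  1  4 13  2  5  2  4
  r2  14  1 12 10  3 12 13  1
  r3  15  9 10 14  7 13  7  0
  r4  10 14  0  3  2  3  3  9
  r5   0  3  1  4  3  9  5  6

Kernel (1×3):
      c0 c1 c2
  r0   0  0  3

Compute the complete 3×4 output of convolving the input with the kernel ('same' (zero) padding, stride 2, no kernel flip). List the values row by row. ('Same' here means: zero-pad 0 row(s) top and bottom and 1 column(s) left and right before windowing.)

Output[0,0]: The receptive field on the zero-padded input at this output position is [0 14 11]. Elementwise product with the kernel and sum: 11·3.

33 33 39 24
3 30 36 3
42 9 9 27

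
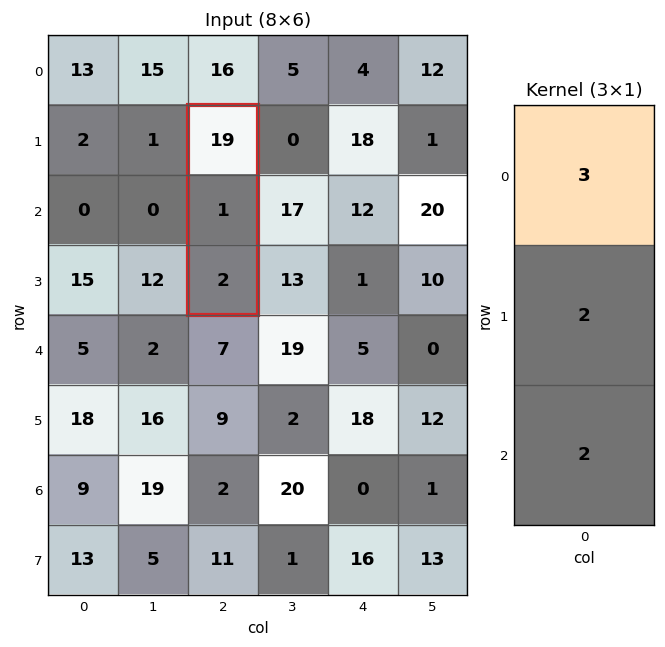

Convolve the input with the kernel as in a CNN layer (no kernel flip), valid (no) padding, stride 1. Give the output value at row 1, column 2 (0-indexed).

63

The receptive field on the input at this output position is [19 / 1 / 2]. Elementwise product with the kernel and sum: 19·3 + 1·2 + 2·2.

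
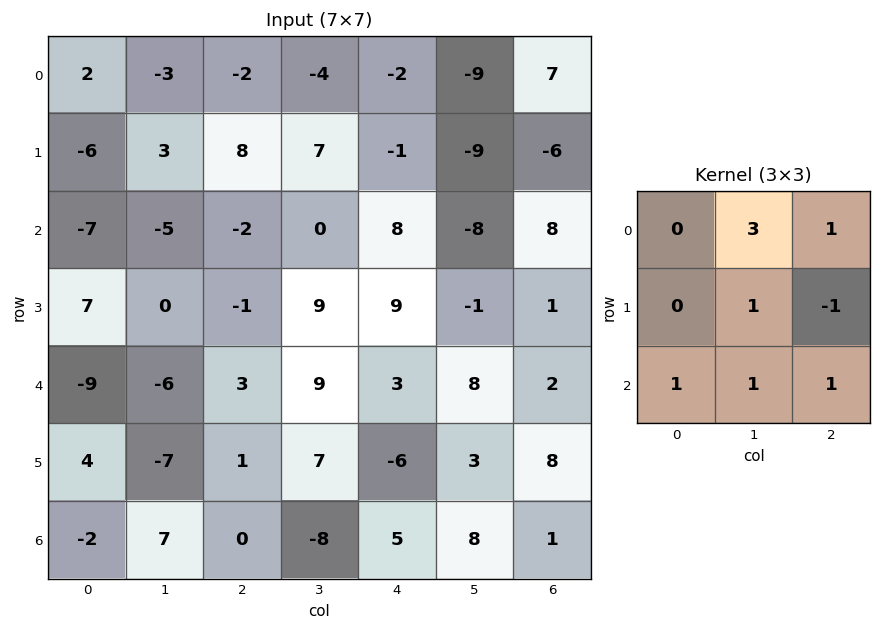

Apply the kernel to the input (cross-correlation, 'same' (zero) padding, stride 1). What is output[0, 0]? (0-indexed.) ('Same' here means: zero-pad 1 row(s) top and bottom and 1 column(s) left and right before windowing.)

The receptive field on the zero-padded input at this output position is [0 0 0 / 0 2 -3 / 0 -6 3]. Elementwise product with the kernel and sum: 0·3 + 0·1 + 2·1 + -3·-1 + 0·1 + -6·1 + 3·1.

2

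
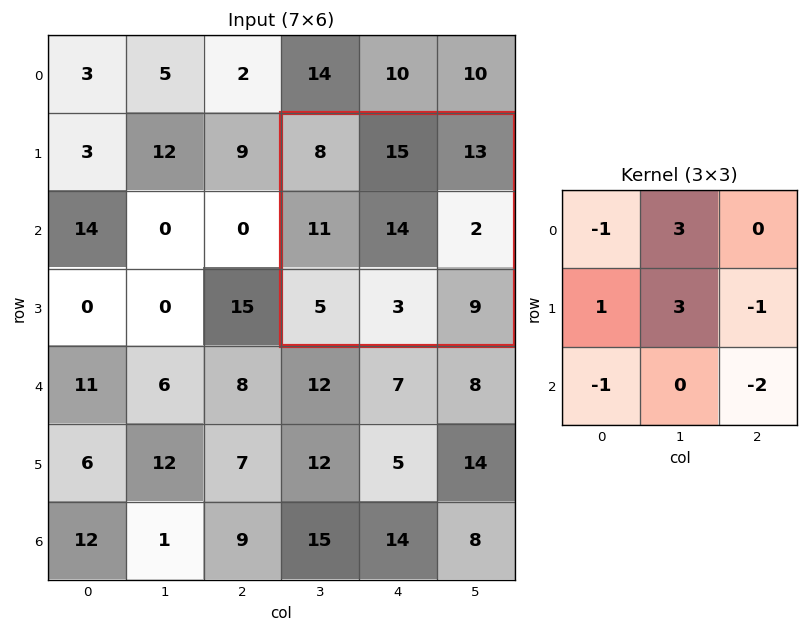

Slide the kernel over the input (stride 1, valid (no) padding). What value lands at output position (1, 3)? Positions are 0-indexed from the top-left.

The receptive field on the input at this output position is [8 15 13 / 11 14 2 / 5 3 9]. Elementwise product with the kernel and sum: 8·-1 + 15·3 + 11·1 + 14·3 + 2·-1 + 5·-1 + 9·-2.

65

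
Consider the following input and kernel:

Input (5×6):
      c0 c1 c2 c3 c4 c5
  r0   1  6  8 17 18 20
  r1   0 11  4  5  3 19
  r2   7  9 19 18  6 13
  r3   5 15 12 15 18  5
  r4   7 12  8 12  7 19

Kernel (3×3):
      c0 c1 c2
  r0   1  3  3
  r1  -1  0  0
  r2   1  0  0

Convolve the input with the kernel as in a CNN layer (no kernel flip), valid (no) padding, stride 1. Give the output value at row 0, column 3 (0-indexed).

144

The receptive field on the input at this output position is [17 18 20 / 5 3 19 / 18 6 13]. Elementwise product with the kernel and sum: 17·1 + 18·3 + 20·3 + 5·-1 + 18·1.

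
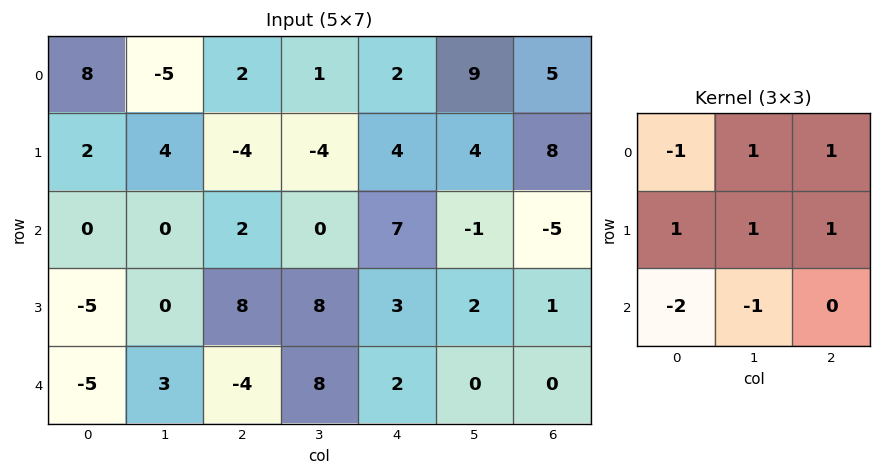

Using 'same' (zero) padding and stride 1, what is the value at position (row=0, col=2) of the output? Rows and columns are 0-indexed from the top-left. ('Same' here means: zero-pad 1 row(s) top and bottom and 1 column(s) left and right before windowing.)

-6

The receptive field on the zero-padded input at this output position is [0 0 0 / -5 2 1 / 4 -4 -4]. Elementwise product with the kernel and sum: 0·-1 + 0·1 + 0·1 + -5·1 + 2·1 + 1·1 + 4·-2 + -4·-1.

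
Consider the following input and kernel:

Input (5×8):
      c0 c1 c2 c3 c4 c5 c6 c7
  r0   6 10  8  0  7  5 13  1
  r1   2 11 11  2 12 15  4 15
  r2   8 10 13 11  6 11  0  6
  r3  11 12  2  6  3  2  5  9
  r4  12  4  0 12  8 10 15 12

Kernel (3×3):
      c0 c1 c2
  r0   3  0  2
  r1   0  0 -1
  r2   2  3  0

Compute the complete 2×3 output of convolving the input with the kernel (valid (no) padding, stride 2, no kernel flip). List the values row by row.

69 85 88
84 84 59

Output[0,0]: The receptive field on the input at this output position is [6 10 8 / 2 11 11 / 8 10 13]. Elementwise product with the kernel and sum: 6·3 + 8·2 + 11·-1 + 8·2 + 10·3.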